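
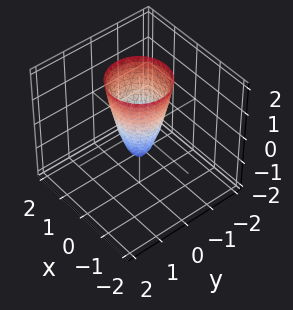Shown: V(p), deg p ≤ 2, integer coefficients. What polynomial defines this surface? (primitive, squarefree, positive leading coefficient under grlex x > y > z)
3*x^2 + 3*y^2 - z - 1

(a) The degree is 2 — a generic line meets the surface in up to 2 points.
(b) By symmetry, the surface is invariant under rotation about z: p = q(x² + y², z).
(c) Checking where it meets the axes: a circular section at z = 1 has radius between 0 and 1; it crosses the z-axis at the gridline z = -1.
(d) These observations pin down the coefficients.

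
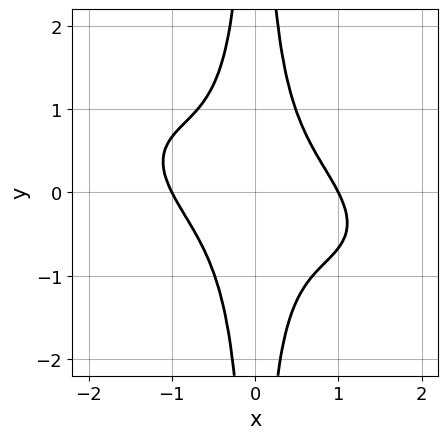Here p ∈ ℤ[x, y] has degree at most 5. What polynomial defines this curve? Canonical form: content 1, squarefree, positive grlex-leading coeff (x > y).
x^4 + 2*x^3*y + 3*x^2*y^2 - 1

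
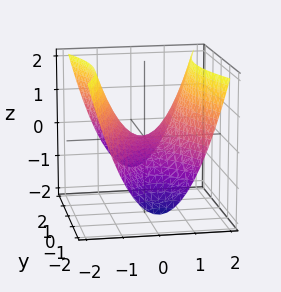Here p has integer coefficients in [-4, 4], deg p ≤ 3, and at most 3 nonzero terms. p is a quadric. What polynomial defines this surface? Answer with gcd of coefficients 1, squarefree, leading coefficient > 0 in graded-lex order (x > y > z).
3*x^2 - y^2 - 3*z

First, the degree is 2 — a hyperbolic paraboloid; a quadric.
Next, symmetries: the y ↦ −y reflection is a symmetry, so y appears only in even powers; the x ↦ −x reflection is a symmetry, so x appears only in even powers.
Next, observable constraints: one y-axis crossing is at y = 0; one z-axis crossing is at z = 0; it meets the x-axis at x = 0 (among the integer gridlines).
Finally, fitting integer coefficients to these (and the overall shape) gives p.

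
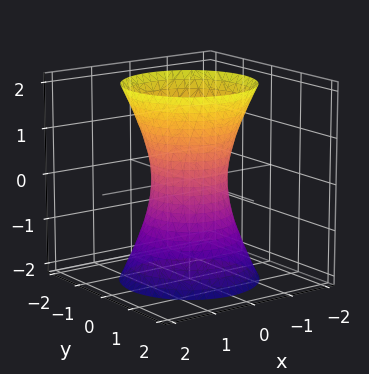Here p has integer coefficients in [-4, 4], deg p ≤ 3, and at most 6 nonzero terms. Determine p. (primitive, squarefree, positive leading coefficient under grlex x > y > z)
3*x^2 + 3*y^2 - z^2 - 2

(a) The degree is 2 — one connected sheet with a waist; a quadric.
(b) Symmetry: the surface is invariant under rotation about z: p = q(x² + y², z); it's symmetric under z → −z, forcing even powers of z.
(c) Observable constraints: a circular section at z = 2 has radius between 1 and 2; no z-intercept at any integer in the box.
(d) These observations pin down the coefficients.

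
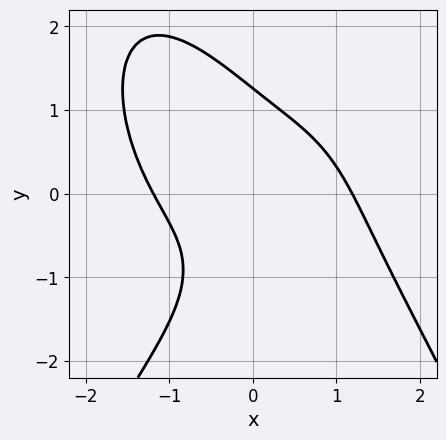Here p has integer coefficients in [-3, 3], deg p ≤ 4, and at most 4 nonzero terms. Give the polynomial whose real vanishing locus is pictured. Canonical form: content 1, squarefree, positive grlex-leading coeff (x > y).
1. Degree: no degree-3 curve has this shape, so deg p = 4.
2. The integer polynomial consistent with all of this is the stated p.

x^4 + y^3 + 3*x*y - 2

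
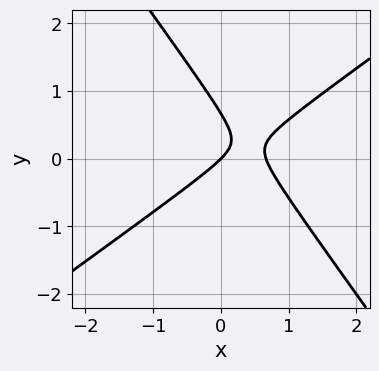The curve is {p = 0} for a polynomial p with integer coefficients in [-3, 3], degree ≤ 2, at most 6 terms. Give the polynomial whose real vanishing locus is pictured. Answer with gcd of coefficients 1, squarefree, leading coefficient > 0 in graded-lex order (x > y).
3*x^2 - 2*x*y - 3*y^2 - 2*x + 2*y

deg p = 2.
Against the integer gridlines: it meets the y-axis at y = 0 (among the integer gridlines); it crosses the x-axis at the gridline x = 0.
Solving for integer coefficients yields p as stated.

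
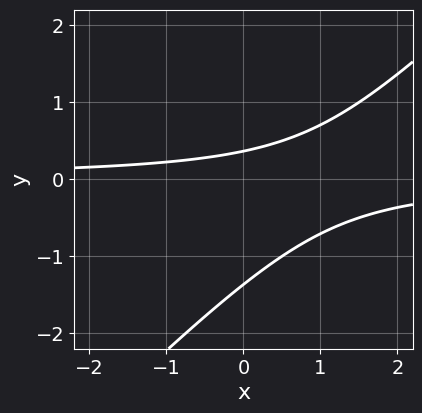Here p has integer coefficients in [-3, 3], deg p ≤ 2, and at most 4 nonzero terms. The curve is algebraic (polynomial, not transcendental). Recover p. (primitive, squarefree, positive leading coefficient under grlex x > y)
The degree is 2 — a generic line meets the curve in up to 2 points.
From the visible intercepts: the curve avoids every integer x-axis point in the box.
The integer polynomial consistent with all of this is the stated p.

2*x*y - 2*y^2 - 2*y + 1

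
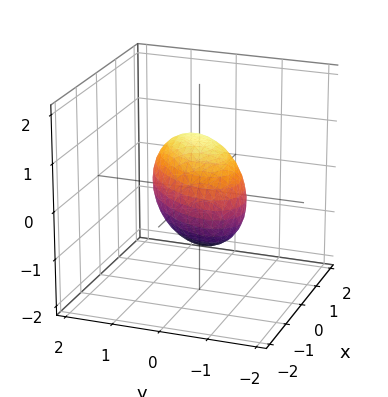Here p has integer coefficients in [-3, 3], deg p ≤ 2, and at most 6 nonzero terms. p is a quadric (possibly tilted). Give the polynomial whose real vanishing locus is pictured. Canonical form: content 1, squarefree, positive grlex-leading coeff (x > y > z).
3*x^2 - 3*x*y - x*z + 3*y^2 + 3*z^2 - 3

(a) deg p = 2. A generic line meets the surface in up to 2 points.
(b) Reading off the gridlines: among the integer gridlines, it crosses the z-axis at z ∈ {-1, 1}; the y-axis gridline crossings are at y ∈ {-1, 1}; the x-axis gridline crossings are at x ∈ {-1, 1}.
(c) The integer polynomial consistent with all of this is the stated p.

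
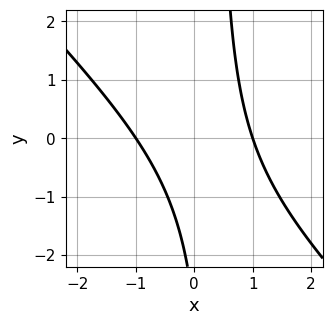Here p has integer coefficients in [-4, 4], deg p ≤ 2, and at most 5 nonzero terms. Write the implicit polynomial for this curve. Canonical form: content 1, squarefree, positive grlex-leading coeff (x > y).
1. The degree is 2 — no degree-1 curve has this shape.
2. Observable constraints: no y-intercept at any integer in the box; the x-axis gridline crossings are at x ∈ {-1, 1}.
3. Fitting integer coefficients to these (and the overall shape) gives p.

3*x^2 + 3*x*y - y - 3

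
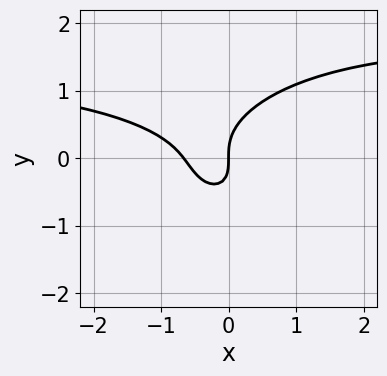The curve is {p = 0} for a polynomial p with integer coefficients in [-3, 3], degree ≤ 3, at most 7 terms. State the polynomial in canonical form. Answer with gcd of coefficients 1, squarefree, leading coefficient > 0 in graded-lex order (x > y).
deg p = 3. A generic line meets the curve in up to 3 points.
From the visible intercepts: it crosses the x-axis at the gridline x = 0; one y-axis crossing is at y = 0.
Solving for integer coefficients yields p as stated.

2*x^2*y + 3*y^3 - 3*x^2 - x*y - 2*x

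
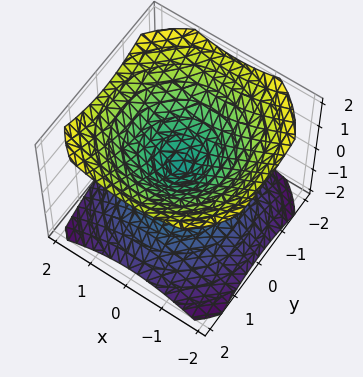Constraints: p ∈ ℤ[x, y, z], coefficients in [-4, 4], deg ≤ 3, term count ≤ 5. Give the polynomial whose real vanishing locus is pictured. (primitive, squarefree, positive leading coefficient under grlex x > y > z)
1. The picture has 2 separate pieces.
2. The degree is 2 — two nappes meeting at a single point; a quadric.
3. Symmetries: rotational symmetry about the z-axis ⇒ p depends on x, y only through x² + y²; it's symmetric under z → −z, forcing even powers of z.
4. Checking where it meets the axes: it meets the y-axis at y = 0 (among the integer gridlines); it meets the z-axis at z = 0 (among the integer gridlines); a circular section at z = 1 has radius between 1 and 2.
5. Fitting integer coefficients to these (and the overall shape) gives p.

2*x^2 + 2*y^2 - 3*z^2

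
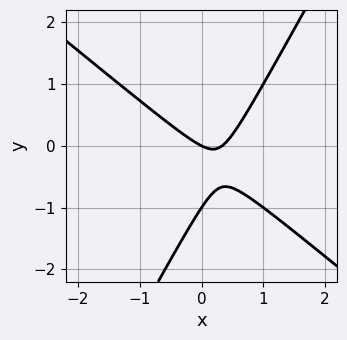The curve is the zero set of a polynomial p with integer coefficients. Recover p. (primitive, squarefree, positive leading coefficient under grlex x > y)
3*x^2 + 2*x*y - 2*y^2 - x - 2*y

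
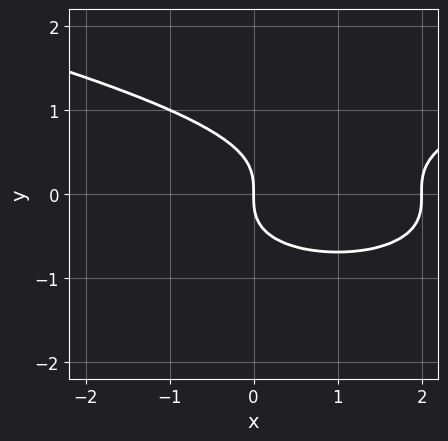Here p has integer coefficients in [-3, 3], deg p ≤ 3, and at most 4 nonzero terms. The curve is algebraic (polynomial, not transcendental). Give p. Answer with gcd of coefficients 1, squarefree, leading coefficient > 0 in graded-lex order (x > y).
1. deg p = 3. No degree-2 curve has this shape.
2. Checking where it meets the axes: the x-axis gridline crossings are at x ∈ {0, 2}; one y-axis crossing is at y = 0.
3. These observations pin down the coefficients.

3*y^3 - x^2 + 2*x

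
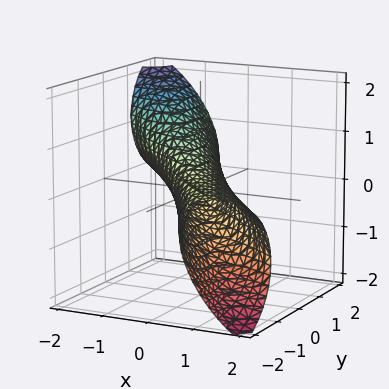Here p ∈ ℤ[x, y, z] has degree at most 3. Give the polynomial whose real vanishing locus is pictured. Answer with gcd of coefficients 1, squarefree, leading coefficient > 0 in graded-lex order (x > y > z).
1. Degree: no degree-1 surface has this shape, so deg p = 2.
2. Observable constraints: among the integer gridlines, it crosses the y-axis at y ∈ {-1, 1}.
3. Assembling these constraints gives the stated polynomial.

2*x^2 + 3*x*y + 2*x*z + y^2 + 2*z^2 - 1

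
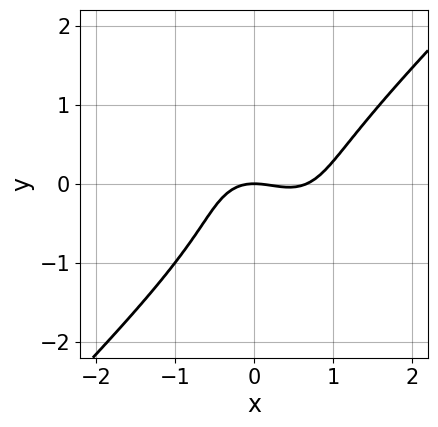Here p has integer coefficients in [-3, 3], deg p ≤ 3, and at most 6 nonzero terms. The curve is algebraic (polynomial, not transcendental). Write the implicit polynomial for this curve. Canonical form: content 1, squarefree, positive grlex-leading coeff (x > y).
3*x^3 - 3*y^3 - 2*x^2 - y^2 - 3*y

The degree is 3 — no degree-2 curve has this shape.
Observable constraints: it crosses the y-axis at the gridline y = 0; one x-axis crossing is at x = 0.
The integer polynomial consistent with all of this is the stated p.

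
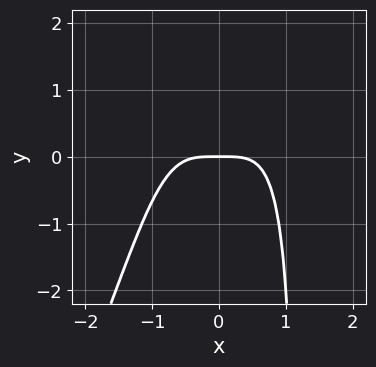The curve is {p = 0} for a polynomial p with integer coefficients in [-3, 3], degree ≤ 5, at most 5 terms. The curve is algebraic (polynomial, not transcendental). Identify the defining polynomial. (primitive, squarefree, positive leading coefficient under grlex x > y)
2*x^4 - x^3*y + 2*y

1. The degree is 4 — no degree-3 curve has this shape.
2. Observable constraints: it crosses the x-axis at the gridline x = 0; one y-axis crossing is at y = 0.
3. Together with the visible shape, these determine p as stated.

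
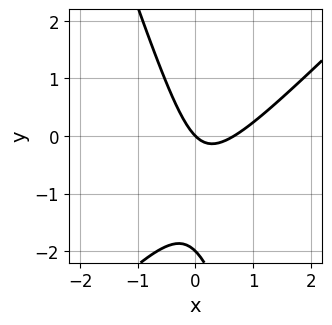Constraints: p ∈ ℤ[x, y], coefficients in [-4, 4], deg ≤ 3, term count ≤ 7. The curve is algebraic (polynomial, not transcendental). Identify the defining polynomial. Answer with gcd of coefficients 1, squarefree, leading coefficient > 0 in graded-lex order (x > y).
3*x^2 - 2*x*y - y^2 - 2*x - 2*y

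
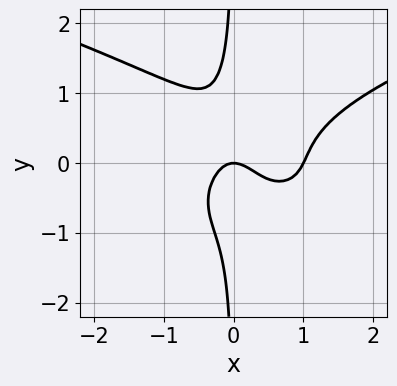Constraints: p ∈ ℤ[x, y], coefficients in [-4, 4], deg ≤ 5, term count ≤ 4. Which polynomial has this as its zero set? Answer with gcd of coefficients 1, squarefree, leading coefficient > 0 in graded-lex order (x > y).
1. The degree is 4 — the shape is more complex than any degree-3 curve.
2. From the visible intercepts: the x-axis gridline crossings are at x ∈ {0, 1}; it meets the y-axis at y = 0 (among the integer gridlines).
3. Fitting integer coefficients to these (and the overall shape) gives p.

3*x*y^3 - 2*x^3 + 2*x^2 + y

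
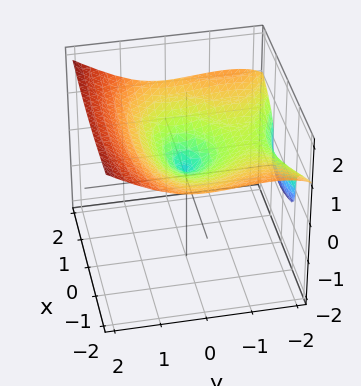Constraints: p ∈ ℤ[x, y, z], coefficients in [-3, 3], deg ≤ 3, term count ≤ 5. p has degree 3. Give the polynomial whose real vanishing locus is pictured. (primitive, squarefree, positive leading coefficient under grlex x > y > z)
y^3 - 3*z^3 + x^2 + 2*y^2

First, the degree is 3 — a generic line meets the surface in up to 3 points.
Then, from the axis intercepts and sections: among the integer gridlines, it crosses the y-axis at y ∈ {-2, 0}; one x-axis crossing is at x = 0; it meets the z-axis at z = 0 (among the integer gridlines).
Finally, together with the visible shape, these determine p as stated.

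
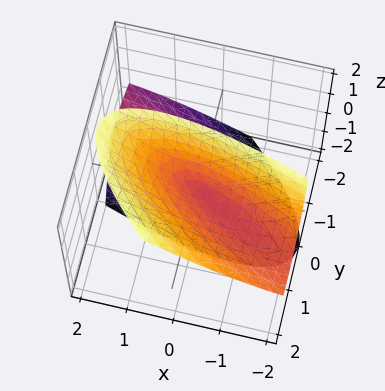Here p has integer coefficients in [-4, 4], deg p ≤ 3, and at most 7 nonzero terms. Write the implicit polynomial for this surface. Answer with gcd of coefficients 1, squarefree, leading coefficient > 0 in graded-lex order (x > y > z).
1. There are 2 components. They look like related sheets of one shape, so recover p as a whole.
2. The degree is 2 — the shape is more complex than any degree-1 surface.
3. Observable constraints: it meets the x-axis at x = 0 (among the integer gridlines); it meets the y-axis at y = 0 (among the integer gridlines); one z-axis crossing is at z = 0.
4. The integer polynomial consistent with all of this is the stated p.

x^2 + 3*x*y + 3*y^2 - 3*y*z - z^2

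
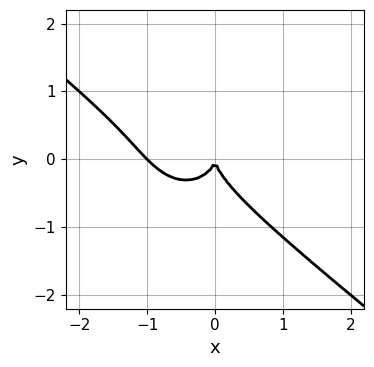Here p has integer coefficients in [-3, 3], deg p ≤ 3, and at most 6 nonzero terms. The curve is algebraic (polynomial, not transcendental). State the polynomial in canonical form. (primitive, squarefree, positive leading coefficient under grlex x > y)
(a) deg p = 3. The shape is more complex than any degree-2 curve.
(b) Checking where it meets the axes: the x-axis gridline crossings are at x ∈ {-1, 0}; one y-axis crossing is at y = 0.
(c) The integer polynomial consistent with all of this is the stated p.

2*x^3 + 2*x^2*y + x*y^2 + 2*y^3 + 2*x^2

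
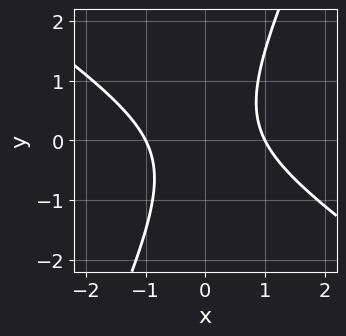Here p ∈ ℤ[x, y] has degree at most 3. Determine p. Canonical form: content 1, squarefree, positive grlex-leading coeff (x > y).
1. Degree: the shape is more complex than any degree-1 curve, so deg p = 2.
2. Reading off the gridlines: among the integer gridlines, it crosses the x-axis at x ∈ {-1, 1}; the curve avoids every integer y-axis point in the box.
3. The integer polynomial consistent with all of this is the stated p.

3*x^2 + 3*x*y - 2*y^2 - 3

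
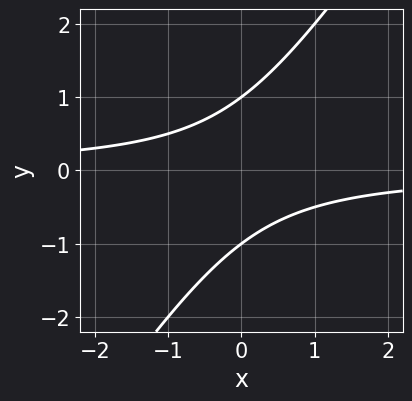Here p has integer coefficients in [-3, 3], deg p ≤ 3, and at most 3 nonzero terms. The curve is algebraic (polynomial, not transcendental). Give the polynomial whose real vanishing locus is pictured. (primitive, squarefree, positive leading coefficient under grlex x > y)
First, the degree is 2 — no degree-1 curve has this shape.
Next, against the integer gridlines: the y-axis gridline crossings are at y ∈ {-1, 1}; it misses every integer gridline on the x-axis.
Finally, fitting integer coefficients to these (and the overall shape) gives p.

3*x*y - 2*y^2 + 2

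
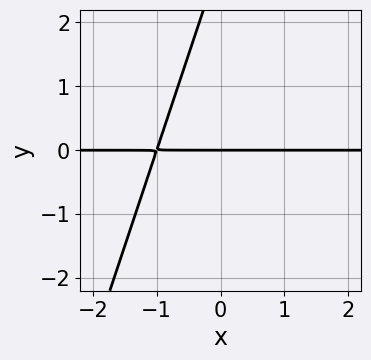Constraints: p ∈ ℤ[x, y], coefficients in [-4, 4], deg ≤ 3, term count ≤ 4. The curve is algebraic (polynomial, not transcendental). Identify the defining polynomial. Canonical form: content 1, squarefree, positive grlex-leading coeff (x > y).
First, degree: the shape is more complex than any degree-1 curve, so deg p = 2.
Next, checking where it meets the axes: it meets the y-axis at y = 0 (among the integer gridlines); every point of the x-axis in the box is on the curve.
Finally, together with the visible shape, these determine p as stated.

3*x*y - y^2 + 3*y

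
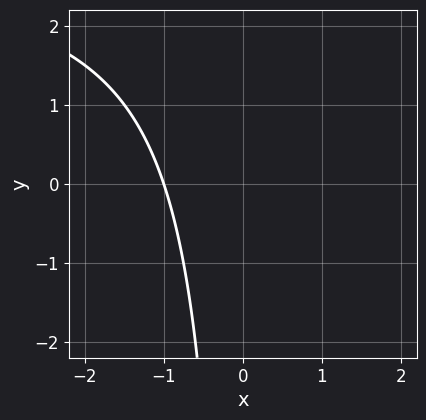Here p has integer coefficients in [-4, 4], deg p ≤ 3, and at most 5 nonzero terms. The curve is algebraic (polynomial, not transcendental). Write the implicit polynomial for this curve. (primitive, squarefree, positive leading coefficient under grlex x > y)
x*y - 3*x - 3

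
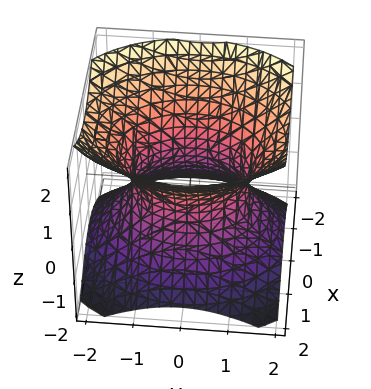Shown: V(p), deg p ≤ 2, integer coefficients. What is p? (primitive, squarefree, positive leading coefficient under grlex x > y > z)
The degree is 2 — one connected sheet with a waist; a quadric.
Symmetries: it's symmetric under z → −z, forcing even powers of z; the x ↦ −x reflection is a symmetry, so x appears only in even powers; the y ↦ −y reflection is a symmetry, so y appears only in even powers.
Checking where it meets the axes: the x-axis gridline crossings are at x ∈ {-1, 1}; the surface avoids every integer z-axis point in the box.
Matching integer coefficients to the picture gives p.

3*x^2 + 2*y^2 - 3*z^2 - 3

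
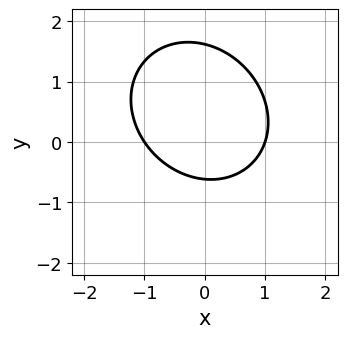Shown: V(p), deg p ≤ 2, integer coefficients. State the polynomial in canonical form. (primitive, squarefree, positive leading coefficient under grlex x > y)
The degree is 2 — a generic line meets the curve in up to 2 points.
Checking where it meets the axes: the x-axis gridline crossings are at x ∈ {-1, 1}.
The integer polynomial consistent with all of this is the stated p.

3*x^2 + x*y + 3*y^2 - 3*y - 3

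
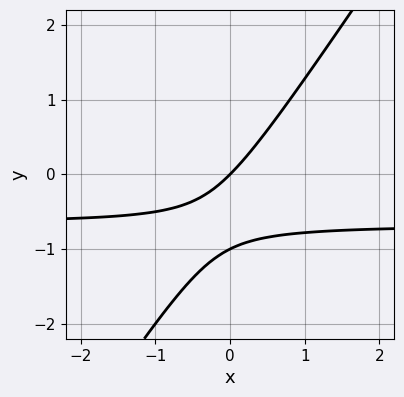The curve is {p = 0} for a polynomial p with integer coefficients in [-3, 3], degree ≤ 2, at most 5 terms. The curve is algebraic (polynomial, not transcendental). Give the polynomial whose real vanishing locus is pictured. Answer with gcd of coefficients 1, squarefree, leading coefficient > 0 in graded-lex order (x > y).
First, the degree is 2 — the shape is more complex than any degree-1 curve.
Next, reading off the gridlines: one x-axis crossing is at x = 0; the y-axis gridline crossings are at y ∈ {-1, 0}.
Finally, together with the visible shape, these determine p as stated.

3*x*y - 2*y^2 + 2*x - 2*y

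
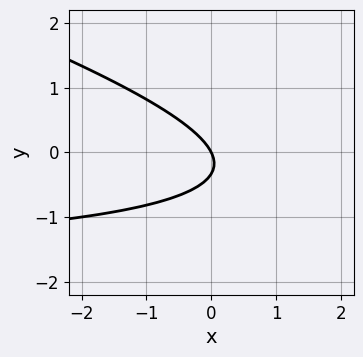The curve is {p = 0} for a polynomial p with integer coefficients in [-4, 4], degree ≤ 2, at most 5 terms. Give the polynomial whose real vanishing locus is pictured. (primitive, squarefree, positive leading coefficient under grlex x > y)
x*y + 3*y^2 + 2*x + y

1. The degree is 2 — the shape is more complex than any degree-1 curve.
2. Checking where it meets the axes: one x-axis crossing is at x = 0; it crosses the y-axis at the gridline y = 0.
3. The integer polynomial consistent with all of this is the stated p.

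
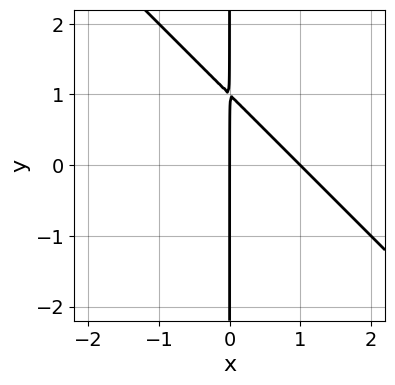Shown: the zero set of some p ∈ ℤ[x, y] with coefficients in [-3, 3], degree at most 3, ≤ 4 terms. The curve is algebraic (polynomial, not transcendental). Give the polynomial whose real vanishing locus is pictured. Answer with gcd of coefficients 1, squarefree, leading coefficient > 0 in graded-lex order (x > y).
x^2 + x*y - x

1. The degree is 2 — a generic line meets the curve in up to 2 points.
2. Checking where it meets the axes: the visible y-axis segment lies entirely on the curve; the x-axis gridline crossings are at x ∈ {0, 1}.
3. The integer polynomial consistent with all of this is the stated p.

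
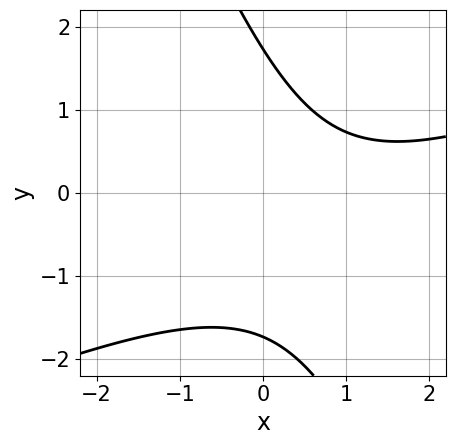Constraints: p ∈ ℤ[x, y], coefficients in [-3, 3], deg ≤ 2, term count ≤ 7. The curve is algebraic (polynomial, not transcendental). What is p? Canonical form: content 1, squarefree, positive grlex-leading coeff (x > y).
x^2 - 2*x*y - y^2 - 2*x + 3

1. deg p = 2. A generic line meets the curve in up to 2 points.
2. Observable constraints: it misses every integer gridline on the x-axis.
3. These observations pin down the coefficients.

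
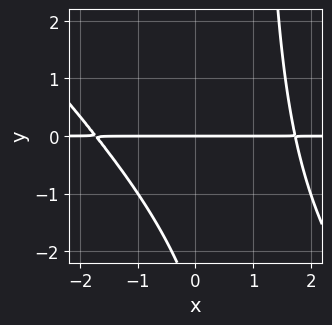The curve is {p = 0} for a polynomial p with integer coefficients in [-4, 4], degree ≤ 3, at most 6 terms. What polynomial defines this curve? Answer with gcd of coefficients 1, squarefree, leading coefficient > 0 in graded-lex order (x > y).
First, deg p = 3. A generic line meets the curve in up to 3 points.
Next, from the axis intercepts and sections: the visible x-axis segment lies entirely on the curve; it meets the y-axis at y = 0 (among the integer gridlines).
Finally, fitting integer coefficients to these (and the overall shape) gives p.

x^2*y + x*y^2 - y^2 - 3*y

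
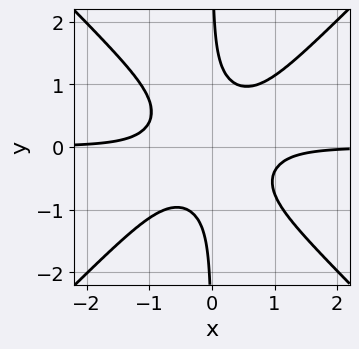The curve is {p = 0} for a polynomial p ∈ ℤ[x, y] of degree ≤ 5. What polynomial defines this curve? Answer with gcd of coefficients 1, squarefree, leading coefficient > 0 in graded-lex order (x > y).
(a) Degree: no degree-3 curve has this shape, so deg p = 4.
(b) Checking where it meets the axes: no y-intercept at any integer in the box; no x-intercept at any integer in the box.
(c) Solving for integer coefficients yields p as stated.

3*x^3*y - 3*x*y^3 + 1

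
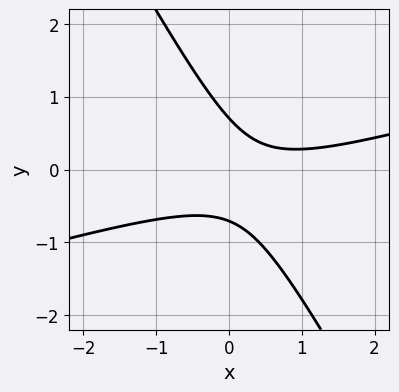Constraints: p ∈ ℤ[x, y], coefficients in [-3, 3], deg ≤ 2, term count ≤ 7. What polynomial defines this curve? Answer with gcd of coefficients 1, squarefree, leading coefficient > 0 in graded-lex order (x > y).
First, degree: a generic line meets the curve in up to 2 points, so deg p = 2.
Then, checking where it meets the axes: no x-intercept at any integer in the box.
Finally, the integer polynomial consistent with all of this is the stated p.

x^2 - 3*x*y - 2*y^2 - x + 1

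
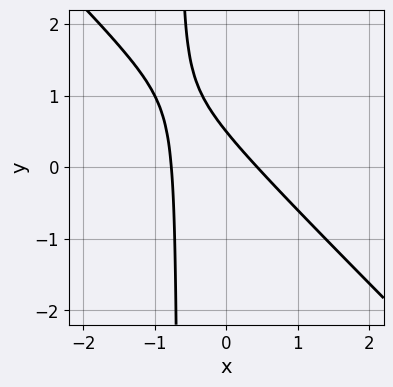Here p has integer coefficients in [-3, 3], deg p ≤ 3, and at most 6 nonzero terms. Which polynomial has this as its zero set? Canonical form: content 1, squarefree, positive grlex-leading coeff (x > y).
1. deg p = 2.
2. Putting this together gives p.

3*x^2 + 3*x*y + x + 2*y - 1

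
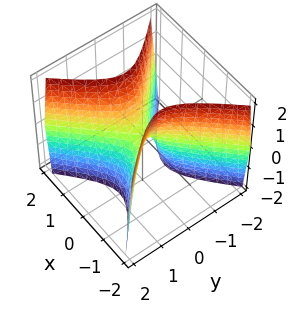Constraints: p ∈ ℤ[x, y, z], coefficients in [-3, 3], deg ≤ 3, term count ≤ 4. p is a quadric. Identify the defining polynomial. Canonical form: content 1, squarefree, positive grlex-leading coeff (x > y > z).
deg p = 2. A saddle surface; a quadric.
Symmetries: mirror symmetry x ↦ −x ⇒ only even powers of x; mirror symmetry y ↦ −y ⇒ only even powers of y.
Observable constraints: it crosses the x-axis at the gridline x = 0; it meets the z-axis at z = 0 (among the integer gridlines); it meets the y-axis at y = 0 (among the integer gridlines).
Fitting integer coefficients to these (and the overall shape) gives p.

3*x^2 - 3*y^2 - z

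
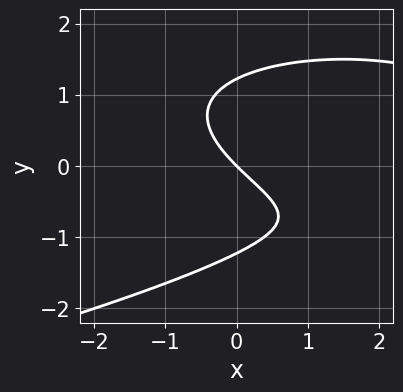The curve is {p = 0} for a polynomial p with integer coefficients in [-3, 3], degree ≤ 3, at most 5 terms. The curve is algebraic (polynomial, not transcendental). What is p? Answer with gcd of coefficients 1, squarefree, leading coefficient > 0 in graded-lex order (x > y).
2*y^3 + x^2 - 3*x - 3*y

(a) Degree: a generic line meets the curve in up to 3 points, so deg p = 3.
(b) Checking where it meets the axes: it crosses the x-axis at the gridline x = 0; one y-axis crossing is at y = 0.
(c) Putting this together gives p.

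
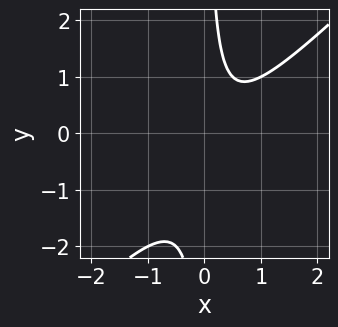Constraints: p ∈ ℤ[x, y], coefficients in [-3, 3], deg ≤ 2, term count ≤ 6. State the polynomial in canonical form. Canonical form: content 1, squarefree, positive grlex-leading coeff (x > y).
2*x^2 - 2*x*y - x + 1

1. The degree is 2 — the shape is more complex than any degree-1 curve.
2. Checking where it meets the axes: it misses every integer gridline on the y-axis; no x-intercept at any integer in the box.
3. Solving for integer coefficients yields p as stated.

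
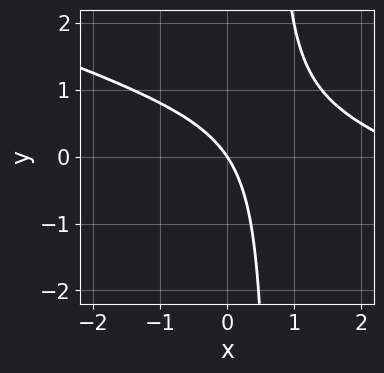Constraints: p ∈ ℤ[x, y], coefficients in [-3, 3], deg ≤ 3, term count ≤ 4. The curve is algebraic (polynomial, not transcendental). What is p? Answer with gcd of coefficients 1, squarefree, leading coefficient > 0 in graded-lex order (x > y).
1. The degree is 2 — the shape is more complex than any degree-1 curve.
2. Checking where it meets the axes: it crosses the y-axis at the gridline y = 0; one x-axis crossing is at x = 0.
3. Assembling these constraints gives the stated polynomial.

x^2 + 3*x*y - 3*x - 2*y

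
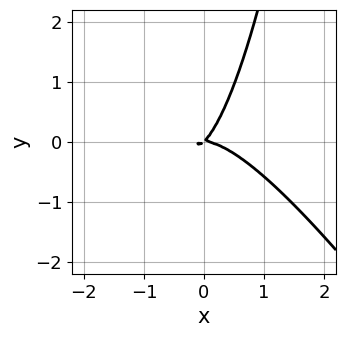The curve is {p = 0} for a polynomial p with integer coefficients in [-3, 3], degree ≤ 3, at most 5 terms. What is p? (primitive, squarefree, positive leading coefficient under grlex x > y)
3*x^3 + 2*x^2*y + 2*x*y - 2*y^2

First, deg p = 3. The shape is more complex than any degree-2 curve.
Next, checking where it meets the axes: it crosses the x-axis at the gridline x = 0; it crosses the y-axis at the gridline y = 0.
Finally, these observations pin down the coefficients.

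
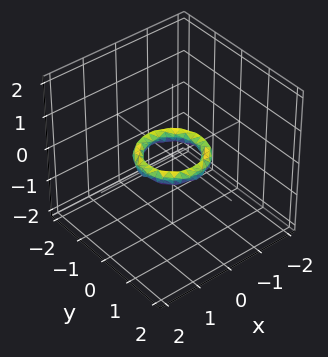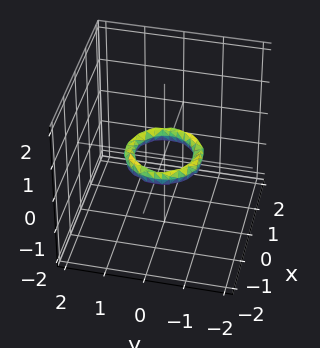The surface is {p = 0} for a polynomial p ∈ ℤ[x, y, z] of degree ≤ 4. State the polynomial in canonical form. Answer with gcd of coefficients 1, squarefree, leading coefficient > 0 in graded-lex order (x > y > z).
1. Degree: a generic line meets the surface in up to 4 points, so deg p = 4.
2. Symmetries: the z-axis is an axis of rotation, so x and y enter only as x² + y².
3. From the axis intercepts and sections: it misses every integer gridline on the z-axis; the y-axis gridline crossings are at y ∈ {-1, 1}; among the integer gridlines, it crosses the x-axis at x ∈ {-1, 1}; a circular section at z = 0 has radius between 0 and 1.
4. Fitting integer coefficients to these (and the overall shape) gives p.

2*x^4 + 4*x^2*y^2 + 2*y^4 - 3*x^2 - 3*y^2 + 3*z^2 + 1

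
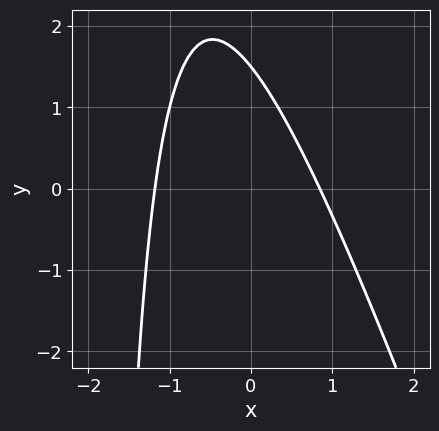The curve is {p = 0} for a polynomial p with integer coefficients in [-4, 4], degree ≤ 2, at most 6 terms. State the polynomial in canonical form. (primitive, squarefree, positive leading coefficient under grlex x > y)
3*x^2 + x*y + x + 2*y - 3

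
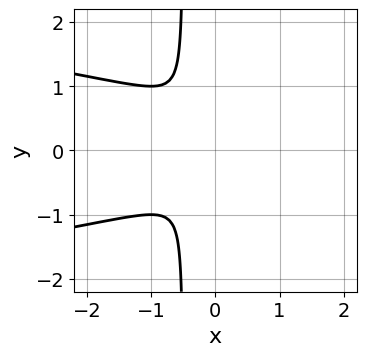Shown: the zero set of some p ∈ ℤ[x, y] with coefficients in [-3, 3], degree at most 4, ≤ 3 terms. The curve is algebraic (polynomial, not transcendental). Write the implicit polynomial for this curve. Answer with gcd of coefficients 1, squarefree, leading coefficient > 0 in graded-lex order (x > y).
2*x*y^2 + x^2 + y^2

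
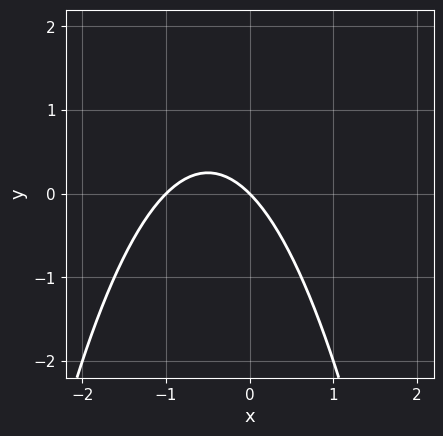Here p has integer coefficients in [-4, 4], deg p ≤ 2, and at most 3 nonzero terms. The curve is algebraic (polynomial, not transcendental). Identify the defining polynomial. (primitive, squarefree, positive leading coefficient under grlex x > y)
deg p = 2. A generic line meets the curve in up to 2 points.
Against the integer gridlines: one y-axis crossing is at y = 0; the x-axis gridline crossings are at x ∈ {-1, 0}.
Fitting integer coefficients to these (and the overall shape) gives p.

x^2 + x + y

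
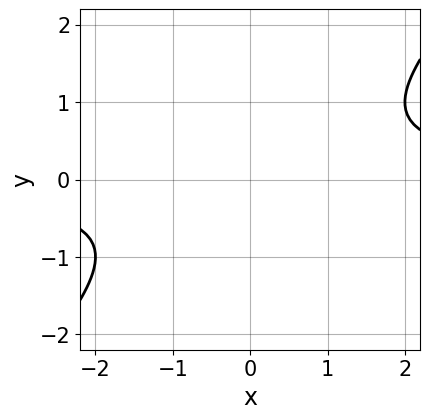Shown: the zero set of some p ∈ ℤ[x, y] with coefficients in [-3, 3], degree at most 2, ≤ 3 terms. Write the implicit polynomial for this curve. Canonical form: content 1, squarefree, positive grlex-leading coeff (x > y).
(a) Degree: a generic line meets the curve in up to 2 points, so deg p = 2.
(b) Reading off the gridlines: the curve avoids every integer y-axis point in the box; the curve avoids every integer x-axis point in the box.
(c) Solving for integer coefficients yields p as stated.

x*y - y^2 - 1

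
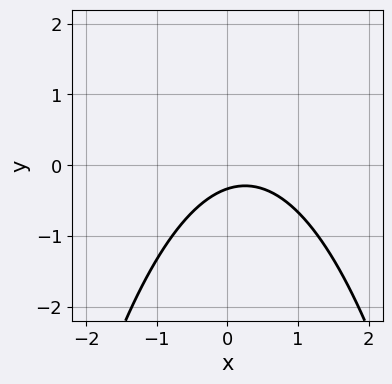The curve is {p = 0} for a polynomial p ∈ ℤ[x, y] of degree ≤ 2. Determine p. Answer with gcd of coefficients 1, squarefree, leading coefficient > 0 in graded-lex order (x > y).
Degree: the shape is more complex than any degree-1 curve, so deg p = 2.
Checking where it meets the axes: the curve avoids every integer x-axis point in the box.
These observations pin down the coefficients.

2*x^2 - x + 3*y + 1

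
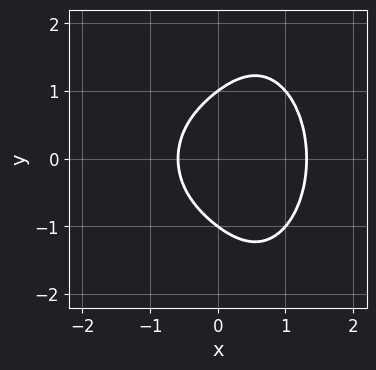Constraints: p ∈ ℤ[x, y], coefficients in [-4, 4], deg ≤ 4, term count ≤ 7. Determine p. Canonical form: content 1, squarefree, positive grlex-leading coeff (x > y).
2*x^4 + x^2*y^2 + 2*y^2 - 3*x - 2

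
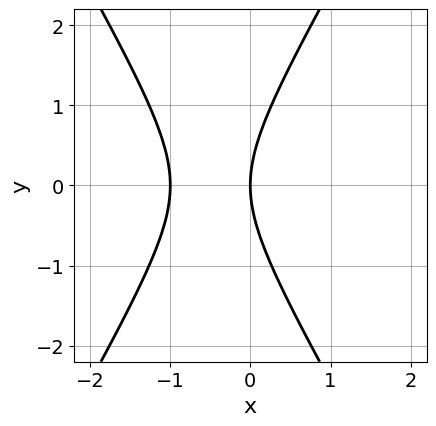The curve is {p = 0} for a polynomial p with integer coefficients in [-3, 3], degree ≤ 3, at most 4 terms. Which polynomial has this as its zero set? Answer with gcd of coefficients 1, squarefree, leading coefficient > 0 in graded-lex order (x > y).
3*x^2 - y^2 + 3*x

(a) deg p = 2. The shape is more complex than any degree-1 curve.
(b) Symmetries: the y ↦ −y reflection is a symmetry, so y appears only in even powers.
(c) Checking where it meets the axes: among the integer gridlines, it crosses the x-axis at x ∈ {-1, 0}; it meets the y-axis at y = 0 (among the integer gridlines).
(d) The integer polynomial consistent with all of this is the stated p.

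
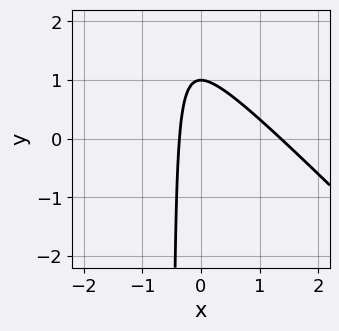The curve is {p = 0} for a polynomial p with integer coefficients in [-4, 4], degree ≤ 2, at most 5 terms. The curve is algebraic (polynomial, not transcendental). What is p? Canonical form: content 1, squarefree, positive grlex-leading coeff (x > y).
2*x^2 + 2*x*y - 2*x + y - 1

1. deg p = 2. A generic line meets the curve in up to 2 points.
2. Observable constraints: one y-axis crossing is at y = 1.
3. Assembling these constraints gives the stated polynomial.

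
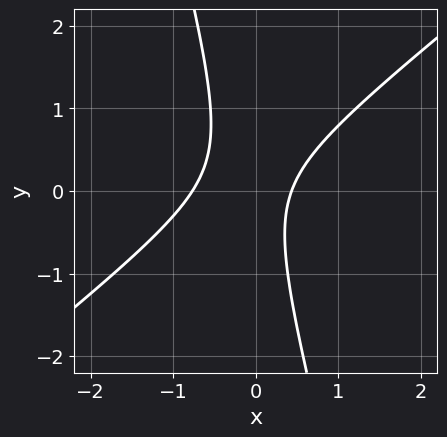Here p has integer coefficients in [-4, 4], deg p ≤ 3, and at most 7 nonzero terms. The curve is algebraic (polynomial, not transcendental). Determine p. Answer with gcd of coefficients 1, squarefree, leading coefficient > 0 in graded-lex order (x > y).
3*x^2 - 3*x*y - y^2 + x - 1

(a) Degree: a generic line meets the curve in up to 2 points, so deg p = 2.
(b) From the axis intercepts and sections: the curve avoids every integer y-axis point in the box.
(c) Matching integer coefficients to the picture gives p.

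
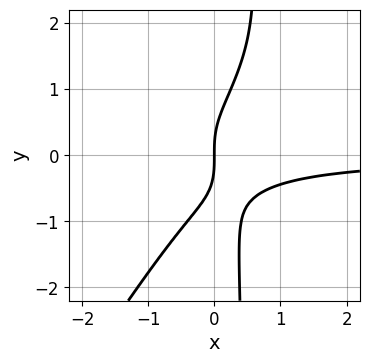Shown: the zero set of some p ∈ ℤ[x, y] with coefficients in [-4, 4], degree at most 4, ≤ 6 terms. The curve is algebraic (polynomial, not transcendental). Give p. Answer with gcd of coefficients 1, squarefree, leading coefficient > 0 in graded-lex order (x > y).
3*x^2*y^2 - 2*x*y^3 - 3*x^2*y + y^3 - 2*x

First, degree: the shape is more complex than any degree-3 curve, so deg p = 4.
Next, observable constraints: one y-axis crossing is at y = 0; it crosses the x-axis at the gridline x = 0.
Finally, solving for integer coefficients yields p as stated.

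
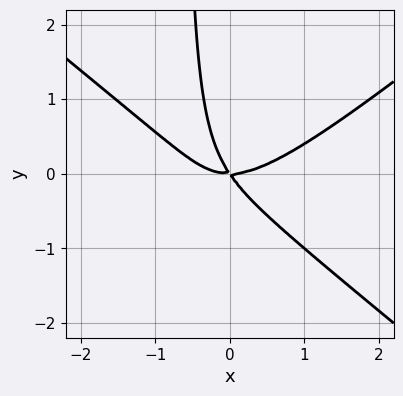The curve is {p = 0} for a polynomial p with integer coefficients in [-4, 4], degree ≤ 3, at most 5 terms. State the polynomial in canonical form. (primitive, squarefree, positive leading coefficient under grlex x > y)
1. Degree: no degree-2 curve has this shape, so deg p = 3.
2. From the axis intercepts and sections: one y-axis crossing is at y = 0; it meets the x-axis at x = 0 (among the integer gridlines).
3. These observations pin down the coefficients.

2*x^3 - 3*x*y^2 - 3*x*y - 2*y^2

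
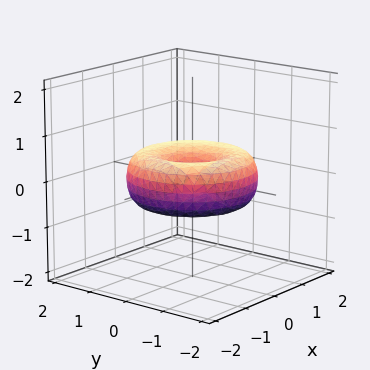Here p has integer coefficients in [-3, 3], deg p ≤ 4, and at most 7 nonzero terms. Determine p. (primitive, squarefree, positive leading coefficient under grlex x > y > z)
Degree: the shape is more complex than any degree-3 surface, so deg p = 4.
Symmetries: rotational symmetry about the z-axis ⇒ p depends on x, y only through x² + y².
Observable constraints: it crosses the z-axis at the gridline z = 0; a circular section at z = 0 has radius between 1 and 2.
The integer polynomial consistent with all of this is the stated p.

x^4 + 2*x^2*y^2 + y^4 - 2*x^2 - 2*y^2 + 3*z^2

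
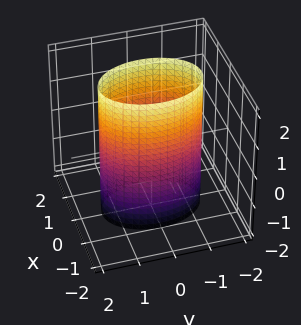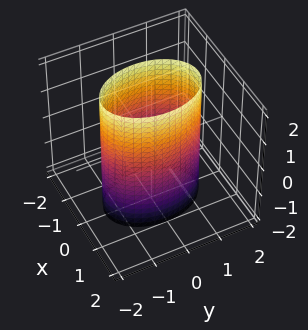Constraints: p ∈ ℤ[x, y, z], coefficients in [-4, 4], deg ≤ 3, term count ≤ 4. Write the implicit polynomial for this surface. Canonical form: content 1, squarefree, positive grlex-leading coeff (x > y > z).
Degree: constant cross-section along one axis; a quadric, so deg p = 2.
Symmetries: mirror symmetry x ↦ −x ⇒ only even powers of x; mirror symmetry z ↦ −z ⇒ only even powers of z; mirror symmetry y ↦ −y ⇒ only even powers of y.
Observable constraints: among the integer gridlines, it crosses the x-axis at x ∈ {-1, 1}; it misses every integer gridline on the z-axis.
The integer polynomial consistent with all of this is the stated p.

2*x^2 + y^2 - 2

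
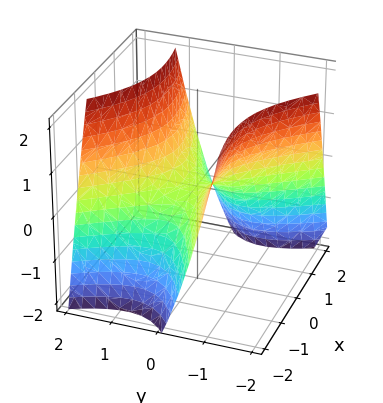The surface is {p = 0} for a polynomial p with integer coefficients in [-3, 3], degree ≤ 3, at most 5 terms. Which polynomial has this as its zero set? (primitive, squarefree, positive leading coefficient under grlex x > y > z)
x^2 - 2*x*y - 2*y^2 + 2*z

1. The degree is 2 — a generic line meets the surface in up to 2 points.
2. Reading off the gridlines: one x-axis crossing is at x = 0; it crosses the y-axis at the gridline y = 0.
3. Solving for integer coefficients yields p as stated.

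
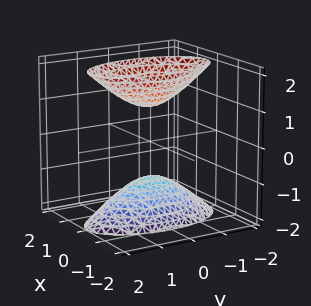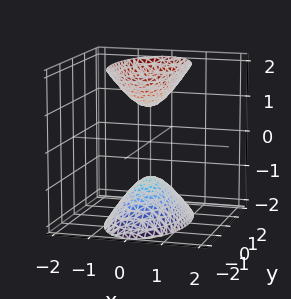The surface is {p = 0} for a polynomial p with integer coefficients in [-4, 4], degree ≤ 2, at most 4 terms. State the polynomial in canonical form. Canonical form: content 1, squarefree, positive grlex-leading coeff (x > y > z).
3*x^2 + y^2 - z^2 + 1

1. I count 2 distinct pieces. Treating them together as one polynomial.
2. deg p = 2. Two sheets facing apart; a quadric.
3. Symmetries: it's symmetric under z → −z, forcing even powers of z; the y ↦ −y reflection is a symmetry, so y appears only in even powers; the x ↦ −x reflection is a symmetry, so x appears only in even powers.
4. Observable constraints: no y-intercept at any integer in the box; the z-axis gridline crossings are at z ∈ {-1, 1}; it misses every integer gridline on the x-axis.
5. Together with the visible shape, these determine p as stated.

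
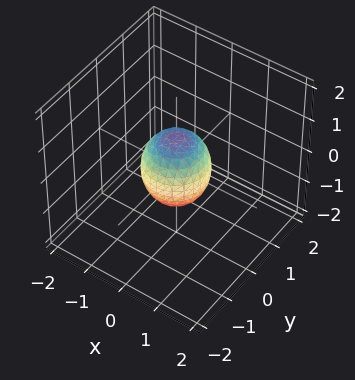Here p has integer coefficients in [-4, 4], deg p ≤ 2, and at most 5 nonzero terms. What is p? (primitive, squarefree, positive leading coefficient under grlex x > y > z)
(a) The degree is 2 — bounded and convex; a quadric.
(b) Symmetries: the z ↦ −z reflection is a symmetry, so z appears only in even powers; rotational symmetry about the z-axis ⇒ p depends on x, y only through x² + y².
(c) From the axis intercepts and sections: a circular section at z = 0 has radius between 0 and 1; among the integer gridlines, it crosses the z-axis at z ∈ {-1, 1}.
(d) Matching integer coefficients to the picture gives p.

3*x^2 + 3*y^2 + 2*z^2 - 2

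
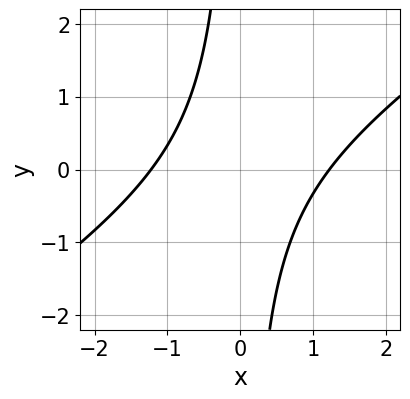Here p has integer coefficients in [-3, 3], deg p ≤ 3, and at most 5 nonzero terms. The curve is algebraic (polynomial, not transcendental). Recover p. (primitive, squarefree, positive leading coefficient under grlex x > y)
1. deg p = 2. The shape is more complex than any degree-1 curve.
2. Against the integer gridlines: it misses every integer gridline on the y-axis.
3. The integer polynomial consistent with all of this is the stated p.

2*x^2 - 3*x*y - 3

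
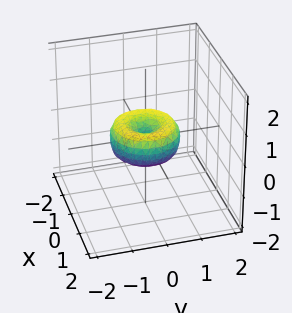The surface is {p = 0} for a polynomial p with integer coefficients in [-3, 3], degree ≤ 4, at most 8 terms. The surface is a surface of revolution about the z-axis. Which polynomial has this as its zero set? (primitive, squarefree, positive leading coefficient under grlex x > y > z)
First, deg p = 4.
Next, symmetry: every cross-section ⟂ z is a circle, so x, y appear only via x² + y².
Next, from the visible intercepts: it crosses the z-axis at the gridline z = 0; among the integer gridlines, it crosses the x-axis at x ∈ {-1, 0, 1}.
Finally, putting this together gives p.

x^4 + 2*x^2*y^2 + y^4 - x^2 - y^2 + z^2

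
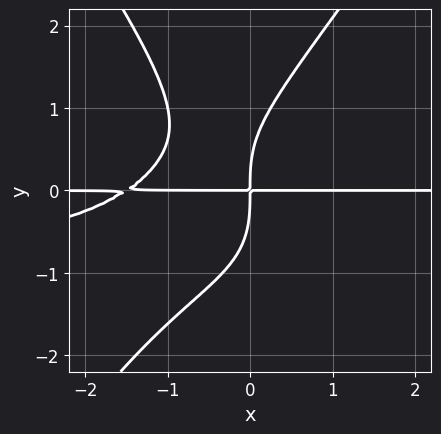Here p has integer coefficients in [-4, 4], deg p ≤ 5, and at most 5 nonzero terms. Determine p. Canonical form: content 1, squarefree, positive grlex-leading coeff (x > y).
2*x^2*y^2 - y^4 + 2*x^2*y + 3*x*y

(a) Degree: no degree-3 curve has this shape, so deg p = 4.
(b) Observable constraints: the visible x-axis segment lies entirely on the curve.
(c) Fitting integer coefficients to these (and the overall shape) gives p.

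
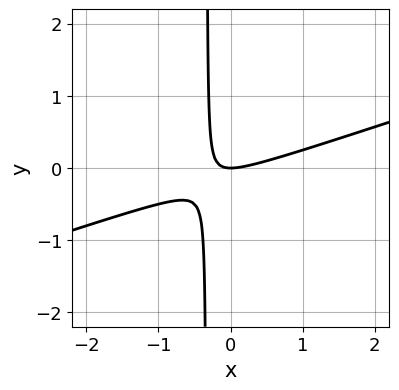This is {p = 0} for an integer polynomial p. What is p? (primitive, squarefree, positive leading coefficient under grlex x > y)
First, deg p = 2.
Next, reading off the gridlines: one x-axis crossing is at x = 0; it meets the y-axis at y = 0 (among the integer gridlines).
Finally, fitting integer coefficients to these (and the overall shape) gives p.

x^2 - 3*x*y - y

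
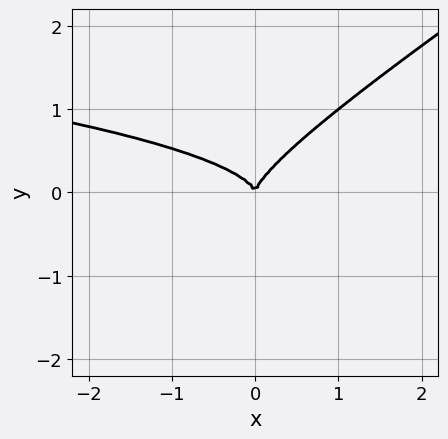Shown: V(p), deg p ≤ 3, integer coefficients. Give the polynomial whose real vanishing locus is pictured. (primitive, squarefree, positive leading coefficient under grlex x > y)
2*x*y^2 - 3*y^3 + x^2

The degree is 3 — a generic line meets the curve in up to 3 points.
Reading off the gridlines: one x-axis crossing is at x = 0; it meets the y-axis at y = 0 (among the integer gridlines).
Matching integer coefficients to the picture gives p.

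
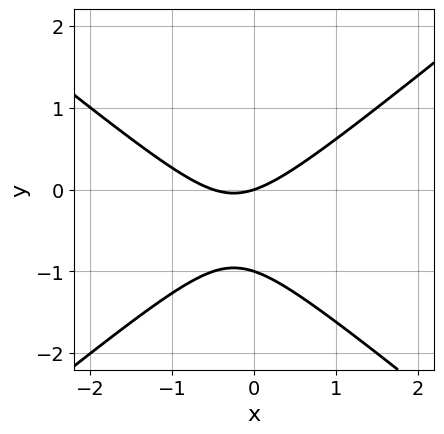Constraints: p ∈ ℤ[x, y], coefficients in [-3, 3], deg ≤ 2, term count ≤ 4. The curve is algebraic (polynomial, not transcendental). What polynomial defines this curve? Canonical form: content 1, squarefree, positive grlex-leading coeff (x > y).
2*x^2 - 3*y^2 + x - 3*y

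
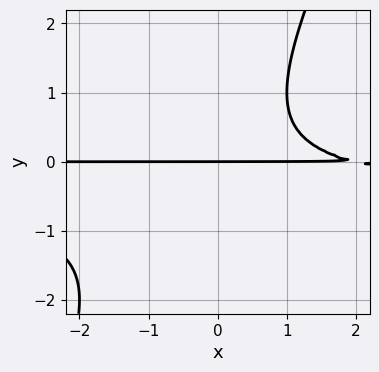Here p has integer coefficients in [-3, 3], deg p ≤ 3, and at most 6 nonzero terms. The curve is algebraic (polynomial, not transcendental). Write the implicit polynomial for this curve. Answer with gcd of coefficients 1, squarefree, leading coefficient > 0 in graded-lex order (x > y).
2*x*y^2 - y^3 + x*y - 2*y

1. The degree is 3 — no degree-2 curve has this shape.
2. Reading off the gridlines: every point of the x-axis in the box is on the curve; it crosses the y-axis at the gridline y = 0.
3. Matching integer coefficients to the picture gives p.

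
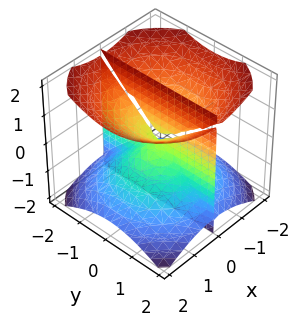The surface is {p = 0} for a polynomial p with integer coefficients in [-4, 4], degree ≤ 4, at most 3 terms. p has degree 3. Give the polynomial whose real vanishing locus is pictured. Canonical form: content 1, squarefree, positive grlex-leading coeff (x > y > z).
1. The picture has 3 separate pieces. Treating them together as one polynomial.
2. deg p = 3. No degree-2 surface has this shape.
3. Reading off the gridlines: the visible y-axis segment lies entirely on the surface; the visible z-axis segment lies entirely on the surface; it meets the x-axis at x = 0 (among the integer gridlines).
4. Putting this together gives p.

2*x^3 + 2*x*y^2 - 3*x*z^2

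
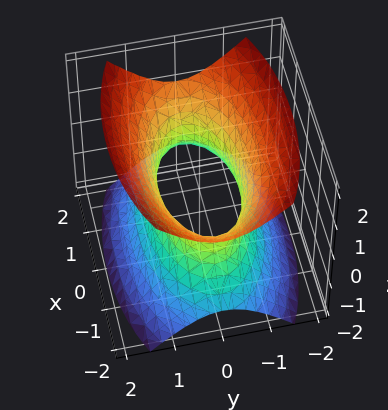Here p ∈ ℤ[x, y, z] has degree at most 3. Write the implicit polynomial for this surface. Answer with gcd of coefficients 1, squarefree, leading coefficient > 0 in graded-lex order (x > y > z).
x^2 + 3*y^2 - 2*z^2 - 2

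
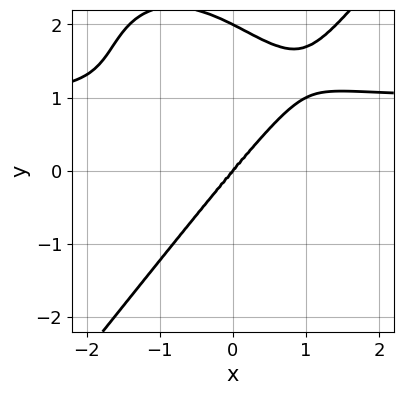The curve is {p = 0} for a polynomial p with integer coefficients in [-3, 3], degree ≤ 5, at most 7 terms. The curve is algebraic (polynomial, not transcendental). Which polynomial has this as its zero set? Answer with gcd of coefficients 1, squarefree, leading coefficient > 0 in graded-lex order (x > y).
2*x^3*y - y^4 - 2*x^3 - x*y^2 + 2*y^3

deg p = 4.
Observable constraints: one x-axis crossing is at x = 0; the y-axis gridline crossings are at y ∈ {0, 2}.
These observations pin down the coefficients.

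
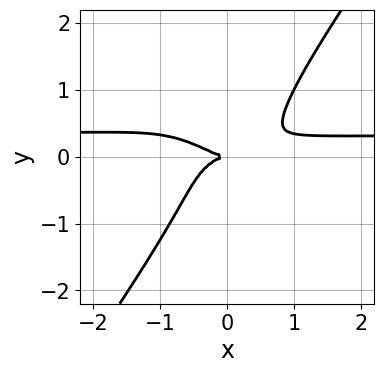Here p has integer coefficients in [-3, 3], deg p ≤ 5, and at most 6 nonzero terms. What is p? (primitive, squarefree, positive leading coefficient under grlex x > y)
3*x^3*y + 2*x^2*y^2 - 2*y^4 - x^3 - 2*y^2

(a) The degree is 4 — a generic line meets the curve in up to 4 points.
(b) From the axis intercepts and sections: it crosses the y-axis at the gridline y = 0; one x-axis crossing is at x = 0.
(c) Matching integer coefficients to the picture gives p.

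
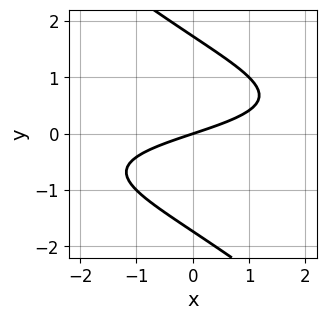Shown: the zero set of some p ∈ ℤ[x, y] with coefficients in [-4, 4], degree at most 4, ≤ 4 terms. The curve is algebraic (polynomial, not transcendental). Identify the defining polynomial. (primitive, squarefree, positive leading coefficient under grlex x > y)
x*y^2 + y^3 + x - 3*y

1. Degree: the shape is more complex than any degree-2 curve, so deg p = 3.
2. From the visible intercepts: it crosses the x-axis at the gridline x = 0; it meets the y-axis at y = 0 (among the integer gridlines).
3. These observations pin down the coefficients.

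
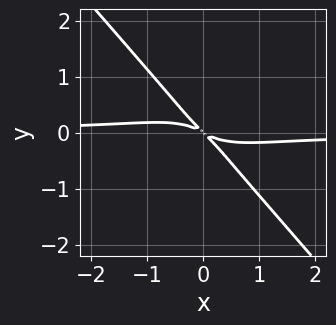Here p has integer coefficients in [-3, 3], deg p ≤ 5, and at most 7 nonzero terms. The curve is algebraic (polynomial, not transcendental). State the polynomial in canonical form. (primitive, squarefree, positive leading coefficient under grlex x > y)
deg p = 4.
Putting this together gives p.

3*x^3*y + 2*y^4 + x^2 + 3*x*y + 2*y^2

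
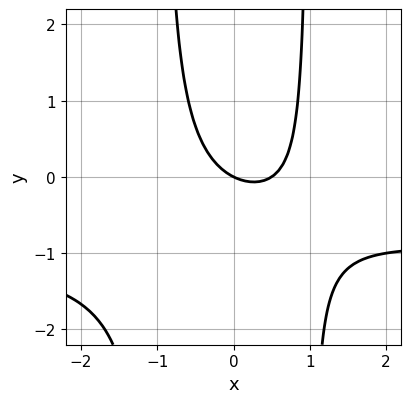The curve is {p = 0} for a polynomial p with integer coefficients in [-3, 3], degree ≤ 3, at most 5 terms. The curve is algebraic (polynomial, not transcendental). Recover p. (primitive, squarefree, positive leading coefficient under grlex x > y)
2*x^2*y + 2*x^2 - x - 2*y

(a) Degree: the shape is more complex than any degree-2 curve, so deg p = 3.
(b) Against the integer gridlines: it meets the y-axis at y = 0 (among the integer gridlines); it crosses the x-axis at the gridline x = 0.
(c) Together with the visible shape, these determine p as stated.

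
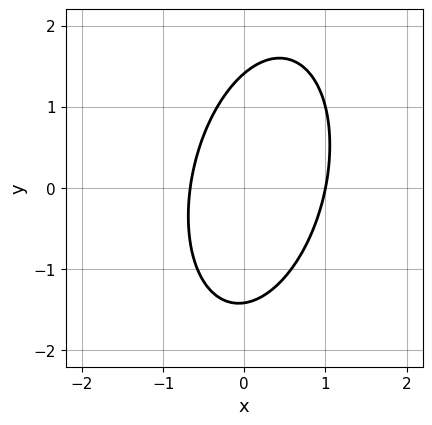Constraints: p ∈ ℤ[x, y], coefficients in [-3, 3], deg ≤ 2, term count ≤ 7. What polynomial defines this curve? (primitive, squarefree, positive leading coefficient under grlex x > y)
(a) Degree: no degree-1 curve has this shape, so deg p = 2.
(b) Against the integer gridlines: one x-axis crossing is at x = 1.
(c) Putting this together gives p.

3*x^2 - x*y + y^2 - x - 2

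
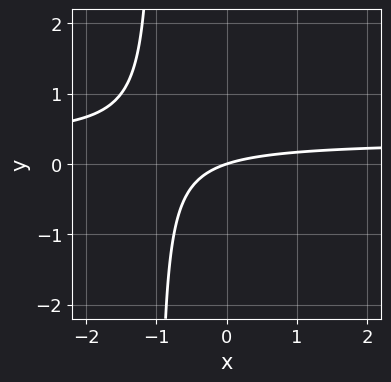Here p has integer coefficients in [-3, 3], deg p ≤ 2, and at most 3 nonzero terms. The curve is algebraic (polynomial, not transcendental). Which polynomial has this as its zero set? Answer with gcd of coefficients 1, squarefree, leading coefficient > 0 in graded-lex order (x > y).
First, deg p = 2. A generic line meets the curve in up to 2 points.
Then, reading off the gridlines: one x-axis crossing is at x = 0; it crosses the y-axis at the gridline y = 0.
Finally, fitting integer coefficients to these (and the overall shape) gives p.

3*x*y - x + 3*y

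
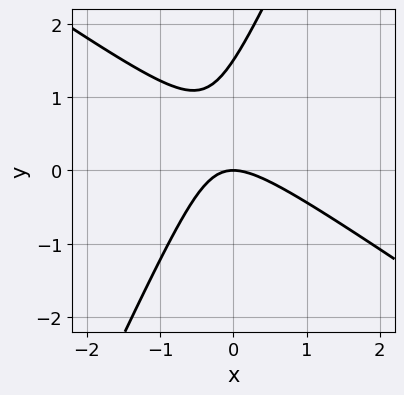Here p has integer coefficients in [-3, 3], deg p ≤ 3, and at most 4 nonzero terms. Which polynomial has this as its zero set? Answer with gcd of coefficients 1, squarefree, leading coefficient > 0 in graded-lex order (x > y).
Degree: the shape is more complex than any degree-1 curve, so deg p = 2.
Reading off the gridlines: it crosses the x-axis at the gridline x = 0; it crosses the y-axis at the gridline y = 0.
The integer polynomial consistent with all of this is the stated p.

3*x^2 + 3*x*y - 2*y^2 + 3*y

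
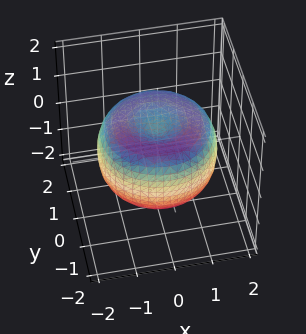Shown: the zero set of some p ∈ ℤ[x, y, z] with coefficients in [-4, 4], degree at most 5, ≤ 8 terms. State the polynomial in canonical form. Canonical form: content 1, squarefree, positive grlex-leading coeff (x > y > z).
The degree is 4 — the shape is more complex than any degree-3 surface.
Symmetries: every cross-section ⟂ z is a circle, so x, y appear only via x² + y².
Reading off the gridlines: a circular section at z = -1 has radius exactly 1.
Assembling these constraints gives the stated polynomial.

x^4 + 2*x^2*y^2 + y^4 - 2*x^2 - 2*y^2 + 2*z^2 - 1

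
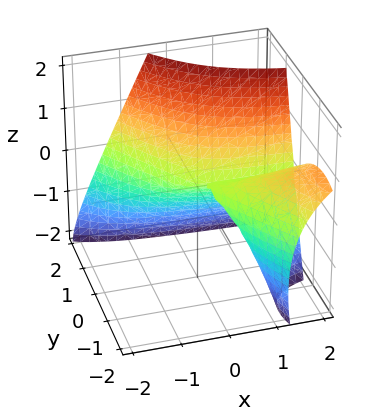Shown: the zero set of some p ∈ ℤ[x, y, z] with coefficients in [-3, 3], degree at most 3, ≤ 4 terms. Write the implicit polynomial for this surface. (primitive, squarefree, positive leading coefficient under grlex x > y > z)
3*x*y^2 + 2*x*y*z + 2*y^3 - 2*z^2

(a) deg p = 3. A generic line meets the surface in up to 3 points.
(b) Reading off the gridlines: every point of the x-axis in the box is on the surface; it meets the y-axis at y = 0 (among the integer gridlines).
(c) These observations pin down the coefficients.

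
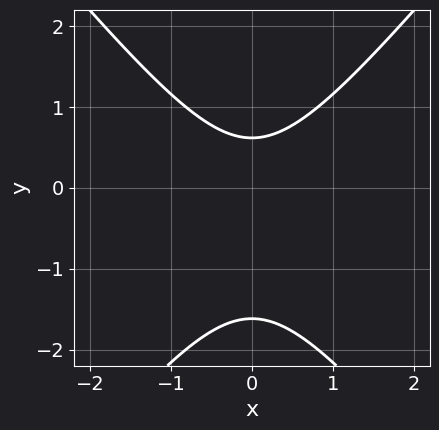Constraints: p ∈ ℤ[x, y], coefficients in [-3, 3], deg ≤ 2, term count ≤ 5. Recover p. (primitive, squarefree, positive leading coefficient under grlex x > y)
First, the degree is 2 — the shape is more complex than any degree-1 curve.
Then, symmetries: the x ↦ −x reflection is a symmetry, so x appears only in even powers.
Then, reading off the gridlines: it misses every integer gridline on the x-axis.
Finally, fitting integer coefficients to these (and the overall shape) gives p.

3*x^2 - 2*y^2 - 2*y + 2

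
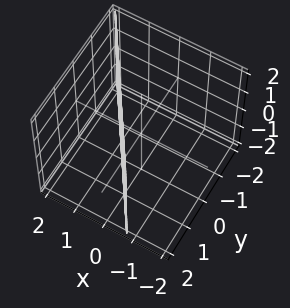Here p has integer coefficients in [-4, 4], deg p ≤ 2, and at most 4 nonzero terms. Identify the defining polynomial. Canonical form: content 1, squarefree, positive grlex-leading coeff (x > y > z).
3*x + 2*y - 2

1. The degree is 1 — every cross-section is a straight line — this is a plane.
2. From the visible intercepts: it misses every integer gridline on the z-axis; one y-axis crossing is at y = 1.
3. Together with the visible shape, these determine p as stated.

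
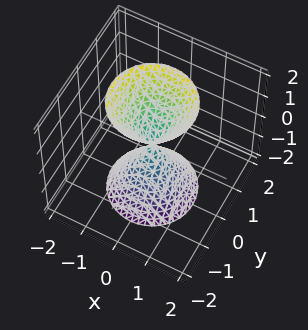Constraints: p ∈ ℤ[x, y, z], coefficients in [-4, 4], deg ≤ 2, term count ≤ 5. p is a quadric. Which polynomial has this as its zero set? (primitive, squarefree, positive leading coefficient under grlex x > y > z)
(a) I count 2 distinct pieces.
(b) The degree is 2 — a double cone through the origin; a quadric.
(c) Symmetries: mirror symmetry z ↦ −z ⇒ only even powers of z; the z-axis is an axis of rotation, so x and y enter only as x² + y².
(d) From the axis intercepts and sections: it meets the z-axis at z = 0 (among the integer gridlines); it crosses the x-axis at the gridline x = 0.
(e) Solving for integer coefficients yields p as stated.

3*x^2 + 3*y^2 - z^2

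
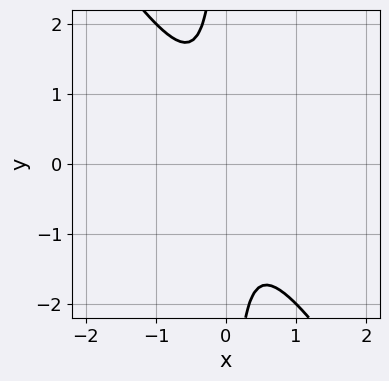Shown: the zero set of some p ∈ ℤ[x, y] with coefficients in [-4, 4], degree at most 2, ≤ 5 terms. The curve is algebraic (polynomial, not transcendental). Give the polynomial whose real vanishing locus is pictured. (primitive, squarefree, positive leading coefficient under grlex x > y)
3*x^2 + 2*x*y + 1

1. The degree is 2 — a generic line meets the curve in up to 2 points.
2. Reading off the gridlines: the curve avoids every integer x-axis point in the box; it misses every integer gridline on the y-axis.
3. Together with the visible shape, these determine p as stated.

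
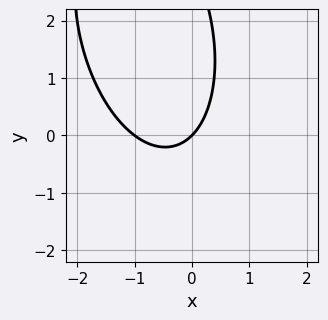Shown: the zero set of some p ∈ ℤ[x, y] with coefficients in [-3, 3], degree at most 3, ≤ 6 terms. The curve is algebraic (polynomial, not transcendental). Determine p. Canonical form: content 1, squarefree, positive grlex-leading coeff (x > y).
Degree: no degree-1 curve has this shape, so deg p = 2.
Reading off the gridlines: it crosses the y-axis at the gridline y = 0; among the integer gridlines, it crosses the x-axis at x ∈ {-1, 0}.
These observations pin down the coefficients.

3*x^2 + x*y + y^2 + 3*x - 3*y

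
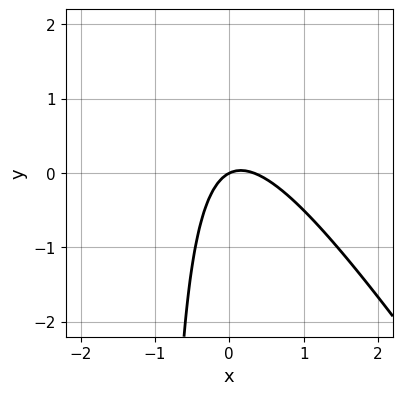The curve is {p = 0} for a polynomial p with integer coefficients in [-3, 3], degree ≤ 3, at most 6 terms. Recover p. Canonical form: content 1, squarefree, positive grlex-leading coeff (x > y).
1. Degree: no degree-1 curve has this shape, so deg p = 2.
2. Checking where it meets the axes: it crosses the y-axis at the gridline y = 0; one x-axis crossing is at x = 0.
3. Together with the visible shape, these determine p as stated.

3*x^2 + 2*x*y - x + 2*y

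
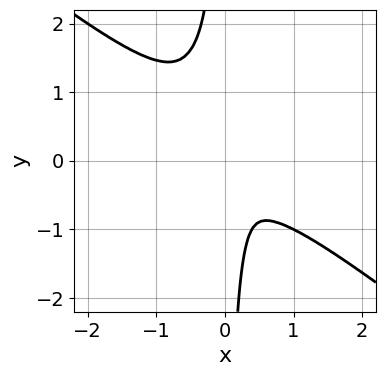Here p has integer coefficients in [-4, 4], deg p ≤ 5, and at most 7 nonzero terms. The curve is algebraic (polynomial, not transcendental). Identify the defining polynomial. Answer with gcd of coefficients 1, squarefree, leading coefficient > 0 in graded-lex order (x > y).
First, deg p = 4. No degree-3 curve has this shape.
Finally, matching integer coefficients to the picture gives p.

x^4 + 2*x*y^3 - x*y^2 + x^2 + y^2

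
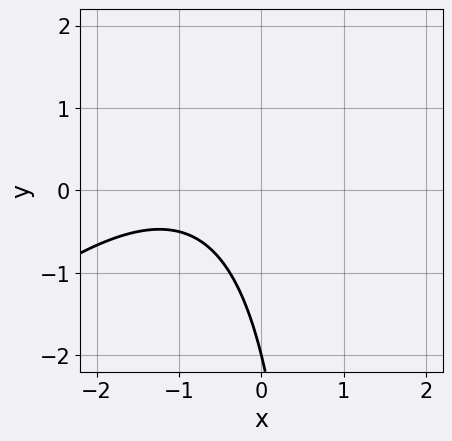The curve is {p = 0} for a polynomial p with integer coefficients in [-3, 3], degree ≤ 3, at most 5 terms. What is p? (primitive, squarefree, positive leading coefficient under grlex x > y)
x^2 - x*y + 2*x + y + 2

(a) The degree is 2 — a generic line meets the curve in up to 2 points.
(b) Observable constraints: it crosses the y-axis at the gridline y = -2; the curve avoids every integer x-axis point in the box.
(c) Solving for integer coefficients yields p as stated.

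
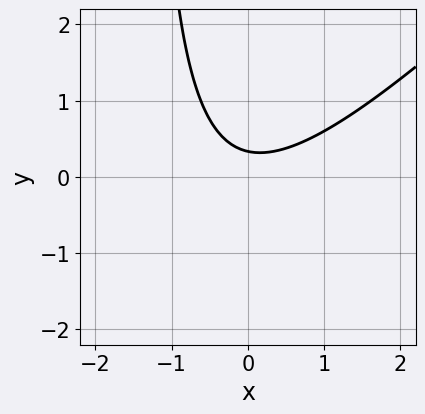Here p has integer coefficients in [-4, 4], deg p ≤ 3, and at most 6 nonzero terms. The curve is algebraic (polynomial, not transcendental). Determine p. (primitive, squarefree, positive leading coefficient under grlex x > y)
First, the degree is 2 — a generic line meets the curve in up to 2 points.
Next, checking where it meets the axes: the curve avoids every integer x-axis point in the box.
Finally, matching integer coefficients to the picture gives p.

2*x^2 - 2*x*y - 3*y + 1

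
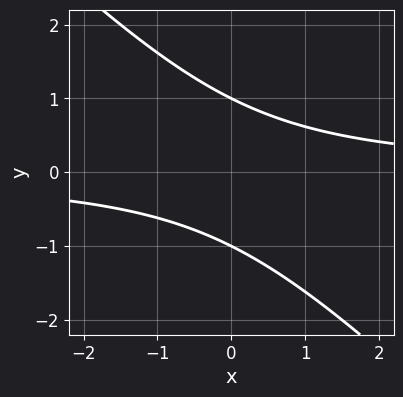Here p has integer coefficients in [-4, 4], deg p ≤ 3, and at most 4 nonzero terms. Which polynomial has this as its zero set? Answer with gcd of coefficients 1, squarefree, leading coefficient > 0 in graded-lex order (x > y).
Degree: no degree-1 curve has this shape, so deg p = 2.
Reading off the gridlines: among the integer gridlines, it crosses the y-axis at y ∈ {-1, 1}; no x-intercept at any integer in the box.
Matching integer coefficients to the picture gives p.

x*y + y^2 - 1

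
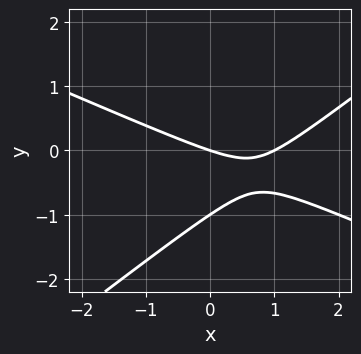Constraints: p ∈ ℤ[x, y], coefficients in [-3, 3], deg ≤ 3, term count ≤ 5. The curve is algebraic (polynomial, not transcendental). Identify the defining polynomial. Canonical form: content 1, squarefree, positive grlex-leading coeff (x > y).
x^2 + x*y - 3*y^2 - x - 3*y

The degree is 2 — a generic line meets the curve in up to 2 points.
From the axis intercepts and sections: among the integer gridlines, it crosses the x-axis at x ∈ {0, 1}; the y-axis gridline crossings are at y ∈ {-1, 0}.
The integer polynomial consistent with all of this is the stated p.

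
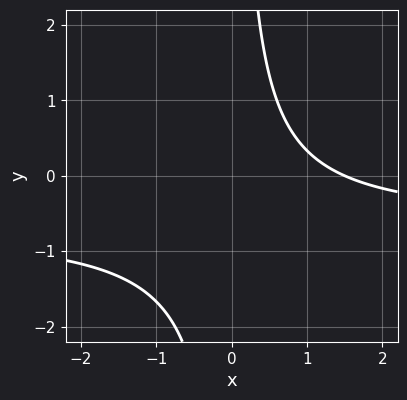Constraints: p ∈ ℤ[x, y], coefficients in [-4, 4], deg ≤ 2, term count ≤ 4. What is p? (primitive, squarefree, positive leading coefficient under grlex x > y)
3*x*y + 2*x - 3

First, deg p = 2. No degree-1 curve has this shape.
Then, observable constraints: no y-intercept at any integer in the box.
Finally, matching integer coefficients to the picture gives p.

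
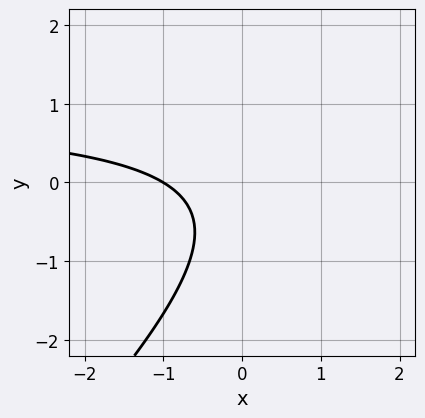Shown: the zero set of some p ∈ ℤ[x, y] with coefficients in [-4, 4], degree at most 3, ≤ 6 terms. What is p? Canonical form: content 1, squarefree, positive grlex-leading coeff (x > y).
3*x*y - 3*y^2 - 3*x - 2*y - 3

(a) deg p = 2. No degree-1 curve has this shape.
(b) From the axis intercepts and sections: no y-intercept at any integer in the box; it meets the x-axis at x = -1 (among the integer gridlines).
(c) These observations pin down the coefficients.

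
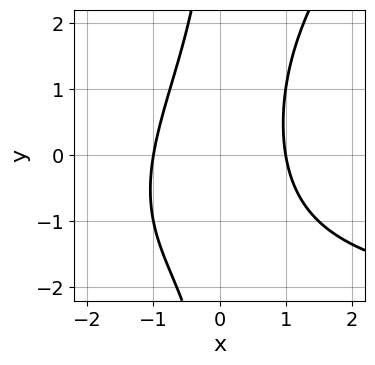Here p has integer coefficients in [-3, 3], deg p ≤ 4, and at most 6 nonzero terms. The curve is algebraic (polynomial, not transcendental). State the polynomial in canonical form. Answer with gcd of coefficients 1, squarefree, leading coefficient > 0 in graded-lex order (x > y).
x^2*y - x*y^2 + 3*x^2 - 3

deg p = 3. A generic line meets the curve in up to 3 points.
From the visible intercepts: no y-intercept at any integer in the box; the x-axis gridline crossings are at x ∈ {-1, 1}.
Assembling these constraints gives the stated polynomial.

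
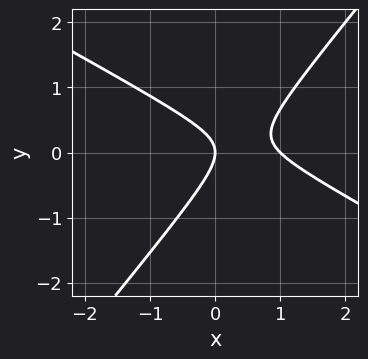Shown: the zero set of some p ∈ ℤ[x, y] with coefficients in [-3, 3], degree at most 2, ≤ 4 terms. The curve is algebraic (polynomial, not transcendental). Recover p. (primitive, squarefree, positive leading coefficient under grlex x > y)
(a) Degree: the shape is more complex than any degree-1 curve, so deg p = 2.
(b) From the visible intercepts: the x-axis gridline crossings are at x ∈ {0, 1}; it meets the y-axis at y = 0 (among the integer gridlines).
(c) Fitting integer coefficients to these (and the overall shape) gives p.

2*x^2 + 2*x*y - 3*y^2 - 2*x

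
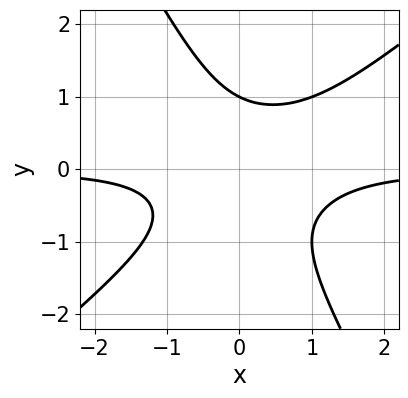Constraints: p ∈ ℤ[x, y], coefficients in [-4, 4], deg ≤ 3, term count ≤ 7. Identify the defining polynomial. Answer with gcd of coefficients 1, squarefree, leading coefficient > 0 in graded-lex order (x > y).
3*x^2*y - 2*x*y^2 - 2*y^3 - x*y + 2

The degree is 3 — no degree-2 curve has this shape.
From the axis intercepts and sections: no x-intercept at any integer in the box; it crosses the y-axis at the gridline y = 1.
Assembling these constraints gives the stated polynomial.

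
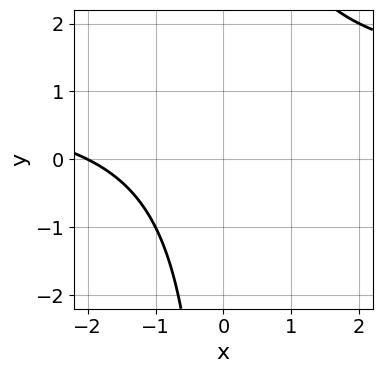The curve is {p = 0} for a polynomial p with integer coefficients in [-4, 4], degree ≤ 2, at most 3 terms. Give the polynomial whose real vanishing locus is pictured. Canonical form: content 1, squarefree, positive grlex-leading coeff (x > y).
(a) The degree is 2 — no degree-1 curve has this shape.
(b) Observable constraints: it meets the x-axis at x = -2 (among the integer gridlines); the curve avoids every integer y-axis point in the box.
(c) Matching integer coefficients to the picture gives p.

x*y - x - 2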